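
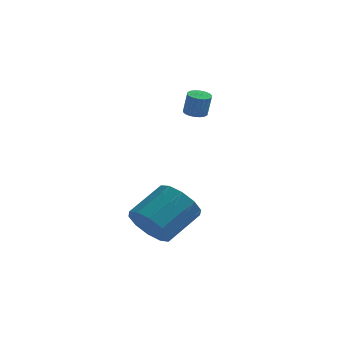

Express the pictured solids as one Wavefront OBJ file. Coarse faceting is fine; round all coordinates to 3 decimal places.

v -0.904 -3.403 -1.805
v -0.183 -4.104 -1.541
v 0.705 -2.819 -0.55
v -0.016 -2.117 -0.815
v 0.008 -3.818 -2.084
v 0.896 -2.533 -1.093
v -0.149 -3.373 -2.52
v 0.739 -2.088 -1.53
v -0.595 -2.94 -2.684
v 0.293 -1.654 -1.693
v -1.158 -2.683 -2.512
v -0.27 -1.397 -1.521
v -1.625 -2.701 -2.07
v -0.737 -1.416 -1.079
v -1.816 -2.987 -1.527
v -0.928 -1.702 -0.536
v -1.659 -3.432 -1.09
v -0.771 -2.147 -0.1
v -1.213 -3.866 -0.927
v -0.325 -2.58 0.064
v -0.65 -4.123 -1.099
v 0.238 -2.837 -0.108
v -0.352 1.41 2.639
v -0.038 1.798 2.621
v 0.166 1.679 3.624
v -0.148 1.29 3.641
v -0.232 1.894 2.672
v -0.028 1.774 3.675
v -0.45 1.894 2.717
v -0.246 1.774 3.719
v -0.649 1.798 2.745
v -0.445 1.678 3.748
v -0.789 1.625 2.753
v -0.585 1.505 3.756
v -0.842 1.409 2.738
v -0.638 1.29 3.741
v -0.798 1.194 2.704
v -0.594 1.074 3.706
v -0.666 1.021 2.656
v -0.462 0.902 3.659
v -0.472 0.926 2.605
v -0.268 0.806 3.608
v -0.254 0.926 2.561
v -0.05 0.806 3.563
v -0.055 1.022 2.532
v 0.149 0.902 3.535
v 0.085 1.195 2.524
v 0.289 1.075 3.527
v 0.138 1.41 2.539
v 0.342 1.291 3.542
v 0.094 1.626 2.574
v 0.298 1.506 3.576
f 2 1 5
f 2 5 3
f 3 5 6
f 3 6 4
f 5 1 7
f 5 7 6
f 6 7 8
f 6 8 4
f 7 1 9
f 7 9 8
f 8 9 10
f 8 10 4
f 9 1 11
f 9 11 10
f 10 11 12
f 10 12 4
f 11 1 13
f 11 13 12
f 12 13 14
f 12 14 4
f 13 1 15
f 13 15 14
f 14 15 16
f 14 16 4
f 15 1 17
f 15 17 16
f 16 17 18
f 16 18 4
f 17 1 19
f 17 19 18
f 18 19 20
f 18 20 4
f 19 1 21
f 19 21 20
f 20 21 22
f 20 22 4
f 21 1 2
f 21 2 22
f 22 2 3
f 22 3 4
f 24 23 27
f 24 27 25
f 25 27 28
f 25 28 26
f 27 23 29
f 27 29 28
f 28 29 30
f 28 30 26
f 29 23 31
f 29 31 30
f 30 31 32
f 30 32 26
f 31 23 33
f 31 33 32
f 32 33 34
f 32 34 26
f 33 23 35
f 33 35 34
f 34 35 36
f 34 36 26
f 35 23 37
f 35 37 36
f 36 37 38
f 36 38 26
f 37 23 39
f 37 39 38
f 38 39 40
f 38 40 26
f 39 23 41
f 39 41 40
f 40 41 42
f 40 42 26
f 41 23 43
f 41 43 42
f 42 43 44
f 42 44 26
f 43 23 45
f 43 45 44
f 44 45 46
f 44 46 26
f 45 23 47
f 45 47 46
f 46 47 48
f 46 48 26
f 47 23 49
f 47 49 48
f 48 49 50
f 48 50 26
f 49 23 51
f 49 51 50
f 50 51 52
f 50 52 26
f 51 23 24
f 51 24 52
f 52 24 25
f 52 25 26



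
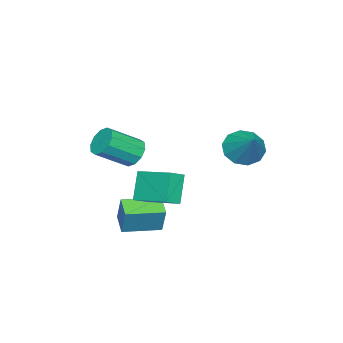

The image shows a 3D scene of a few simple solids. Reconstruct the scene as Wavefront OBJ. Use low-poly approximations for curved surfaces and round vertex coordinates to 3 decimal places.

v -4.117 2.995 0.012
v -3.33 2.927 -0.602
v -3.083 4.005 1.228
v -3.648 3.435 -0.754
v -4.145 3.775 -0.613
v -4.631 3.816 -0.234
v -4.921 3.544 0.239
v -4.904 3.062 0.625
v -4.586 2.554 0.777
v -4.089 2.214 0.636
v -3.603 2.173 0.257
v -3.313 2.445 -0.215
v -0.095 0.92 -2.779
v 0.178 1.272 -1.484
v 0.671 1.584 -3.121
v 0.944 1.936 -1.826
v 1.076 -0.376 -2.674
v 1.349 -0.024 -1.379
v 1.842 0.288 -3.016
v 2.115 0.64 -1.721
v 0.023 -0.129 0.798
v 0.263 -0.501 0.169
v 1.377 -1.444 1.152
v 1.137 -1.071 1.782
v 0.538 -0.117 0.226
v 1.652 -1.06 1.21
v 0.616 0.263 0.502
v 1.73 -0.68 1.485
v 0.468 0.493 0.891
v 1.582 -0.45 1.874
v 0.149 0.486 1.244
v 1.263 -0.457 2.228
v -0.217 0.244 1.428
v 0.897 -0.699 2.411
v -0.492 -0.14 1.37
v 0.622 -1.083 2.354
v -0.57 -0.52 1.095
v 0.544 -1.463 2.078
v -0.422 -0.75 0.706
v 0.692 -1.693 1.689
v -0.103 -0.743 0.352
v 1.011 -1.686 1.336
v 0.369 0.922 -0.001
v 1.054 0.639 0.372
v 0.796 2.732 0.587
v 1.481 2.449 0.96
v 1.159 1.151 -1.28
v 1.844 0.868 -0.907
v 1.586 2.961 -0.692
v 2.271 2.678 -0.319
f 2 1 4
f 2 4 3
f 4 1 5
f 4 5 3
f 5 1 6
f 5 6 3
f 6 1 7
f 6 7 3
f 7 1 8
f 7 8 3
f 8 1 9
f 8 9 3
f 9 1 10
f 9 10 3
f 10 1 11
f 10 11 3
f 11 1 12
f 11 12 3
f 12 1 2
f 12 2 3
f 14 16 13
f 17 14 13
f 13 16 15
f 15 17 13
f 14 20 16
f 18 14 17
f 18 20 14
f 16 20 15
f 19 17 15
f 15 20 19
f 19 18 17
f 20 18 19
f 22 21 25
f 22 25 23
f 23 25 26
f 23 26 24
f 25 21 27
f 25 27 26
f 26 27 28
f 26 28 24
f 27 21 29
f 27 29 28
f 28 29 30
f 28 30 24
f 29 21 31
f 29 31 30
f 30 31 32
f 30 32 24
f 31 21 33
f 31 33 32
f 32 33 34
f 32 34 24
f 33 21 35
f 33 35 34
f 34 35 36
f 34 36 24
f 35 21 37
f 35 37 36
f 36 37 38
f 36 38 24
f 37 21 39
f 37 39 38
f 38 39 40
f 38 40 24
f 39 21 41
f 39 41 40
f 40 41 42
f 40 42 24
f 41 21 22
f 41 22 42
f 42 22 23
f 42 23 24
f 44 46 43
f 47 44 43
f 43 46 45
f 45 47 43
f 44 50 46
f 48 44 47
f 48 50 44
f 46 50 45
f 49 47 45
f 45 50 49
f 49 48 47
f 50 48 49



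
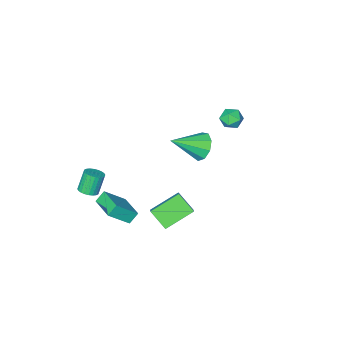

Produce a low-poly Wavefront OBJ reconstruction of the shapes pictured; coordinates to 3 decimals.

v 0.088 1.805 2.4
v 0.604 2.173 1.733
v 1.712 1.235 3.34
v 0.494 2.601 2.182
v 0.195 2.656 2.732
v -0.155 2.313 3.128
v -0.39 1.732 3.183
v -0.402 1.185 2.871
v -0.184 0.928 2.34
v 0.161 1.081 1.836
v 0.472 1.573 1.597
v 2.58 -1.765 -3.547
v 3.721 -2.127 -2.471
v 2.894 -0.109 -3.324
v 4.036 -0.471 -2.247
v 3.124 -1.789 -4.133
v 4.266 -2.151 -3.056
v 3.439 -0.133 -3.909
v 4.58 -0.495 -2.833
v -3.036 1.06 2.482
v -2.645 0.561 2.835
v -3.215 0.299 1.605
v -2.824 -0.2 1.958
v -3.471 0.002 2.216
v -3.361 0.472 2.757
v -2.499 0.388 1.683
v -2.389 0.858 2.224
v -2.313 0.146 2.341
v -2.914 -0.093 2.67
v -2.946 0.953 1.77
v -3.547 0.714 2.099
v 2.219 3.957 -0.15
v 2.459 2.978 0.686
v 2.658 4.6 0.478
v 2.899 3.62 1.313
v 3.801 3.66 -0.953
v 4.042 2.68 -0.118
v 4.241 4.302 -0.326
v 4.481 3.323 0.51
v 3.748 -3.687 -3.625
v 4.3 -3.806 -3.393
v 3.764 -3.931 -2.183
v 3.212 -3.813 -2.415
v 4.291 -3.569 -3.373
v 3.755 -3.695 -2.162
v 4.199 -3.35 -3.391
v 3.663 -3.476 -2.18
v 4.039 -3.182 -3.444
v 3.503 -3.308 -2.234
v 3.834 -3.092 -3.525
v 3.298 -3.217 -2.315
v 3.617 -3.092 -3.622
v 3.081 -3.217 -2.411
v 3.419 -3.182 -3.719
v 2.883 -3.308 -2.508
v 3.271 -3.35 -3.801
v 2.735 -3.475 -2.591
v 3.196 -3.569 -3.857
v 2.66 -3.694 -2.647
v 3.205 -3.805 -3.878
v 2.669 -3.931 -2.667
v 3.297 -4.024 -3.86
v 2.761 -4.15 -2.649
v 3.457 -4.192 -3.806
v 2.921 -4.318 -2.596
v 3.662 -4.283 -3.725
v 3.126 -4.408 -2.515
v 3.879 -4.283 -3.629
v 3.343 -4.408 -2.418
v 4.077 -4.192 -3.532
v 3.541 -4.318 -2.321
v 4.225 -4.025 -3.449
v 3.689 -4.15 -2.239
f 2 1 4
f 2 4 3
f 4 1 5
f 4 5 3
f 5 1 6
f 5 6 3
f 6 1 7
f 6 7 3
f 7 1 8
f 7 8 3
f 8 1 9
f 8 9 3
f 9 1 10
f 9 10 3
f 10 1 11
f 10 11 3
f 11 1 2
f 11 2 3
f 13 15 12
f 16 13 12
f 12 15 14
f 14 16 12
f 13 19 15
f 17 13 16
f 17 19 13
f 15 19 14
f 18 16 14
f 14 19 18
f 18 17 16
f 19 17 18
f 20 31 25
f 20 25 21
f 20 21 27
f 20 27 30
f 20 30 31
f 21 25 29
f 25 31 24
f 31 30 22
f 30 27 26
f 27 21 28
f 23 29 24
f 23 24 22
f 23 22 26
f 23 26 28
f 23 28 29
f 24 29 25
f 22 24 31
f 26 22 30
f 28 26 27
f 29 28 21
f 33 35 32
f 36 33 32
f 32 35 34
f 34 36 32
f 33 39 35
f 37 33 36
f 37 39 33
f 35 39 34
f 38 36 34
f 34 39 38
f 38 37 36
f 39 37 38
f 41 40 44
f 41 44 42
f 42 44 45
f 42 45 43
f 44 40 46
f 44 46 45
f 45 46 47
f 45 47 43
f 46 40 48
f 46 48 47
f 47 48 49
f 47 49 43
f 48 40 50
f 48 50 49
f 49 50 51
f 49 51 43
f 50 40 52
f 50 52 51
f 51 52 53
f 51 53 43
f 52 40 54
f 52 54 53
f 53 54 55
f 53 55 43
f 54 40 56
f 54 56 55
f 55 56 57
f 55 57 43
f 56 40 58
f 56 58 57
f 57 58 59
f 57 59 43
f 58 40 60
f 58 60 59
f 59 60 61
f 59 61 43
f 60 40 62
f 60 62 61
f 61 62 63
f 61 63 43
f 62 40 64
f 62 64 63
f 63 64 65
f 63 65 43
f 64 40 66
f 64 66 65
f 65 66 67
f 65 67 43
f 66 40 68
f 66 68 67
f 67 68 69
f 67 69 43
f 68 40 70
f 68 70 69
f 69 70 71
f 69 71 43
f 70 40 72
f 70 72 71
f 71 72 73
f 71 73 43
f 72 40 41
f 72 41 73
f 73 41 42
f 73 42 43



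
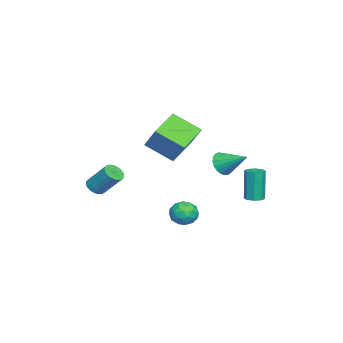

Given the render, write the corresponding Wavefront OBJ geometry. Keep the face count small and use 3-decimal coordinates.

v -0.42 -4.31 0.212
v 0.206 -4.437 0.181
v 0.507 -3.278 1.498
v -0.12 -3.15 1.528
v 0.182 -4.236 0.009
v 0.483 -3.076 1.325
v 0.054 -4.047 -0.128
v 0.355 -2.887 1.188
v -0.156 -3.904 -0.206
v 0.145 -2.744 1.11
v -0.412 -3.831 -0.212
v -0.111 -2.671 1.104
v -0.669 -3.84 -0.145
v -0.368 -2.681 1.172
v -0.883 -3.931 -0.016
v -0.583 -2.772 1.301
v -1.018 -4.088 0.152
v -0.717 -2.928 1.469
v -1.049 -4.282 0.331
v -0.748 -3.123 1.648
v -0.971 -4.482 0.489
v -0.67 -3.322 1.806
v -0.798 -4.652 0.599
v -0.497 -3.492 1.916
v -0.56 -4.762 0.642
v -0.259 -3.603 1.959
v -0.298 -4.795 0.611
v 0.003 -3.635 1.927
v -0.057 -4.743 0.51
v 0.244 -3.584 1.827
v 0.122 -4.617 0.358
v 0.422 -3.457 1.675
v -1.559 -0.272 2.109
v -1.612 -1.895 3.133
v -3.103 0.288 2.916
v -3.157 -1.336 3.939
v -0.423 0.656 3.641
v -0.477 -0.968 4.664
v -1.968 1.215 4.447
v -2.021 -0.408 5.471
v -1.406 1.163 -1.955
v -1.007 0.535 -2.411
v -1.833 0.205 -1.009
v -1.434 -0.423 -1.465
v -0.961 0.179 -1.045
v -0.698 0.771 -1.63
v -2.142 -0.031 -1.79
v -1.879 0.561 -2.375
v -1.462 -0.203 -2.309
v -0.732 -0.073 -1.849
v -2.108 0.813 -1.571
v -1.378 0.943 -1.111
v -1.169 0.933 -2.266
v -1.671 -0.193 -1.154
v -1.393 0.161 -0.907
v -1.158 -0.208 -1.175
v -0.987 1.072 -1.807
v -0.753 0.702 -2.075
v -0.726 0.493 -1.272
v -2.087 0.038 -1.345
v -1.853 -0.332 -1.613
v -1.682 0.948 -2.245
v -1.447 0.579 -2.513
v -2.114 0.247 -2.148
v -1.202 0.13 -2.474
v -1.453 -0.433 -1.918
v -1.87 -0.202 -2.109
v -1.715 0.146 -2.453
v -0.773 0.206 -2.204
v -1.024 -0.357 -1.648
v -0.746 -0.003 -1.401
v -0.591 0.345 -1.745
v -1.041 -0.227 -2.144
v -1.816 1.097 -1.772
v -2.067 0.534 -1.216
v -2.249 0.395 -1.675
v -2.094 0.743 -2.019
v -1.387 1.173 -1.502
v -1.638 0.61 -0.946
v -1.125 0.594 -0.967
v -0.97 0.942 -1.311
v -1.799 0.967 -1.276
v -0.188 2.804 2.767
v 0.262 3.016 2.14
v 0.288 4.236 3.593
v -0.031 3.156 2.066
v -0.35 3.236 2.113
v -0.642 3.24 2.273
v -0.855 3.17 2.518
v -0.953 3.036 2.807
v -0.919 2.862 3.088
v -0.758 2.678 3.314
v -0.499 2.516 3.446
v -0.186 2.404 3.46
v 0.127 2.361 3.354
v 0.385 2.395 3.147
v 0.544 2.499 2.874
v 0.576 2.656 2.582
v 0.476 2.839 2.323
v -3.837 3.747 -1.22
v -3.365 3.415 -1.162
v -3.652 3.36 0.857
v -4.123 3.693 0.8
v -3.272 3.848 -1.137
v -3.558 3.793 0.882
v -3.509 4.222 -1.16
v -3.796 4.168 0.859
v -3.939 4.318 -1.219
v -4.225 4.264 0.801
v -4.308 4.08 -1.277
v -4.595 4.025 0.742
v -4.402 3.647 -1.302
v -4.688 3.592 0.717
v -4.164 3.272 -1.279
v -4.451 3.218 0.74
v -3.735 3.176 -1.221
v -4.021 3.122 0.799
f 2 1 5
f 2 5 3
f 3 5 6
f 3 6 4
f 5 1 7
f 5 7 6
f 6 7 8
f 6 8 4
f 7 1 9
f 7 9 8
f 8 9 10
f 8 10 4
f 9 1 11
f 9 11 10
f 10 11 12
f 10 12 4
f 11 1 13
f 11 13 12
f 12 13 14
f 12 14 4
f 13 1 15
f 13 15 14
f 14 15 16
f 14 16 4
f 15 1 17
f 15 17 16
f 16 17 18
f 16 18 4
f 17 1 19
f 17 19 18
f 18 19 20
f 18 20 4
f 19 1 21
f 19 21 20
f 20 21 22
f 20 22 4
f 21 1 23
f 21 23 22
f 22 23 24
f 22 24 4
f 23 1 25
f 23 25 24
f 24 25 26
f 24 26 4
f 25 1 27
f 25 27 26
f 26 27 28
f 26 28 4
f 27 1 29
f 27 29 28
f 28 29 30
f 28 30 4
f 29 1 31
f 29 31 30
f 30 31 32
f 30 32 4
f 31 1 2
f 31 2 32
f 32 2 3
f 32 3 4
f 34 36 33
f 37 34 33
f 33 36 35
f 35 37 33
f 34 40 36
f 38 34 37
f 38 40 34
f 36 40 35
f 39 37 35
f 35 40 39
f 39 38 37
f 40 38 39
f 41 78 57
f 78 52 81
f 57 81 46
f 78 81 57
f 41 57 53
f 57 46 58
f 53 58 42
f 57 58 53
f 41 53 62
f 53 42 63
f 62 63 48
f 53 63 62
f 41 62 74
f 62 48 77
f 74 77 51
f 62 77 74
f 41 74 78
f 74 51 82
f 78 82 52
f 74 82 78
f 42 58 69
f 58 46 72
f 69 72 50
f 58 72 69
f 46 81 59
f 81 52 80
f 59 80 45
f 81 80 59
f 52 82 79
f 82 51 75
f 79 75 43
f 82 75 79
f 51 77 76
f 77 48 64
f 76 64 47
f 77 64 76
f 48 63 68
f 63 42 65
f 68 65 49
f 63 65 68
f 44 70 56
f 70 50 71
f 56 71 45
f 70 71 56
f 44 56 54
f 56 45 55
f 54 55 43
f 56 55 54
f 44 54 61
f 54 43 60
f 61 60 47
f 54 60 61
f 44 61 66
f 61 47 67
f 66 67 49
f 61 67 66
f 44 66 70
f 66 49 73
f 70 73 50
f 66 73 70
f 45 71 59
f 71 50 72
f 59 72 46
f 71 72 59
f 43 55 79
f 55 45 80
f 79 80 52
f 55 80 79
f 47 60 76
f 60 43 75
f 76 75 51
f 60 75 76
f 49 67 68
f 67 47 64
f 68 64 48
f 67 64 68
f 50 73 69
f 73 49 65
f 69 65 42
f 73 65 69
f 84 83 86
f 84 86 85
f 86 83 87
f 86 87 85
f 87 83 88
f 87 88 85
f 88 83 89
f 88 89 85
f 89 83 90
f 89 90 85
f 90 83 91
f 90 91 85
f 91 83 92
f 91 92 85
f 92 83 93
f 92 93 85
f 93 83 94
f 93 94 85
f 94 83 95
f 94 95 85
f 95 83 96
f 95 96 85
f 96 83 97
f 96 97 85
f 97 83 98
f 97 98 85
f 98 83 99
f 98 99 85
f 99 83 84
f 99 84 85
f 101 100 104
f 101 104 102
f 102 104 105
f 102 105 103
f 104 100 106
f 104 106 105
f 105 106 107
f 105 107 103
f 106 100 108
f 106 108 107
f 107 108 109
f 107 109 103
f 108 100 110
f 108 110 109
f 109 110 111
f 109 111 103
f 110 100 112
f 110 112 111
f 111 112 113
f 111 113 103
f 112 100 114
f 112 114 113
f 113 114 115
f 113 115 103
f 114 100 116
f 114 116 115
f 115 116 117
f 115 117 103
f 116 100 101
f 116 101 117
f 117 101 102
f 117 102 103



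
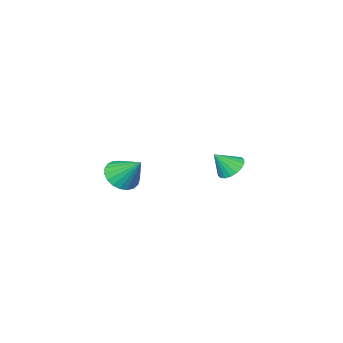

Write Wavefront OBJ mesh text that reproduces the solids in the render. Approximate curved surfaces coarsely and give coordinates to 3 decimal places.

v 2.129 1.416 -2.64
v 2.997 1.777 -2.879
v 1.971 2.644 -1.36
v 2.749 1.991 -3.115
v 2.394 2.106 -3.268
v 1.994 2.101 -3.313
v 1.616 1.978 -3.242
v 1.327 1.758 -3.066
v 1.177 1.479 -2.817
v 1.192 1.189 -2.537
v 1.368 0.938 -2.275
v 1.676 0.77 -2.076
v 2.062 0.714 -1.974
v 2.46 0.779 -1.988
v 2.801 0.955 -2.114
v 3.025 1.21 -2.331
v 3.094 1.501 -2.602
v -4.312 2.033 -4.05
v -3.766 2.641 -4.246
v -3.508 1.647 -3.01
v -3.996 2.811 -4.005
v -4.289 2.826 -3.773
v -4.586 2.684 -3.596
v -4.829 2.414 -3.509
v -4.97 2.068 -3.529
v -4.98 1.715 -3.652
v -4.858 1.426 -3.854
v -4.627 1.256 -4.095
v -4.334 1.241 -4.327
v -4.037 1.382 -4.504
v -3.794 1.653 -4.591
v -3.654 1.999 -4.571
v -3.644 2.351 -4.448
f 2 1 4
f 2 4 3
f 4 1 5
f 4 5 3
f 5 1 6
f 5 6 3
f 6 1 7
f 6 7 3
f 7 1 8
f 7 8 3
f 8 1 9
f 8 9 3
f 9 1 10
f 9 10 3
f 10 1 11
f 10 11 3
f 11 1 12
f 11 12 3
f 12 1 13
f 12 13 3
f 13 1 14
f 13 14 3
f 14 1 15
f 14 15 3
f 15 1 16
f 15 16 3
f 16 1 17
f 16 17 3
f 17 1 2
f 17 2 3
f 19 18 21
f 19 21 20
f 21 18 22
f 21 22 20
f 22 18 23
f 22 23 20
f 23 18 24
f 23 24 20
f 24 18 25
f 24 25 20
f 25 18 26
f 25 26 20
f 26 18 27
f 26 27 20
f 27 18 28
f 27 28 20
f 28 18 29
f 28 29 20
f 29 18 30
f 29 30 20
f 30 18 31
f 30 31 20
f 31 18 32
f 31 32 20
f 32 18 33
f 32 33 20
f 33 18 19
f 33 19 20



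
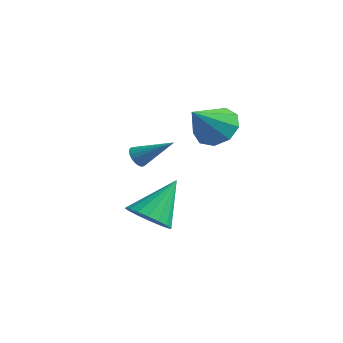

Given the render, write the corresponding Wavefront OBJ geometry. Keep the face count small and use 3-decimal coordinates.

v -1.066 1.542 -0.481
v -0.752 1.127 -0.586
v 0.226 2.278 0.461
v -0.707 1.262 -0.754
v -0.724 1.446 -0.875
v -0.799 1.646 -0.927
v -0.921 1.828 -0.903
v -1.068 1.961 -0.806
v -1.214 2.021 -0.652
v -1.335 1.998 -0.469
v -1.409 1.896 -0.288
v -1.424 1.733 -0.141
v -1.376 1.537 -0.052
v -1.275 1.342 -0.037
v -1.138 1.181 -0.1
v -0.988 1.082 -0.228
v -0.852 1.063 -0.4
v 1.343 3.44 1.309
v 1.903 4.019 1.952
v 1.477 2.02 2.471
v 1.218 4.08 2.106
v 0.592 3.843 1.888
v 0.317 3.416 1.398
v 0.523 3.002 0.867
v 1.112 2.792 0.543
v 1.809 2.886 0.577
v 2.289 3.239 0.954
v 2.325 3.686 1.497
v 0.104 1.038 -3.29
v 0.731 1.655 -3.846
v 0.156 2.482 -1.63
v 0.308 1.804 -3.963
v -0.154 1.802 -3.946
v -0.566 1.648 -3.8
v -0.844 1.374 -3.553
v -0.935 1.033 -3.253
v -0.82 0.693 -2.961
v -0.522 0.421 -2.734
v -0.099 0.272 -2.617
v 0.363 0.274 -2.633
v 0.774 0.428 -2.779
v 1.053 0.703 -3.027
v 1.144 1.044 -3.326
v 1.029 1.384 -3.619
f 2 1 4
f 2 4 3
f 4 1 5
f 4 5 3
f 5 1 6
f 5 6 3
f 6 1 7
f 6 7 3
f 7 1 8
f 7 8 3
f 8 1 9
f 8 9 3
f 9 1 10
f 9 10 3
f 10 1 11
f 10 11 3
f 11 1 12
f 11 12 3
f 12 1 13
f 12 13 3
f 13 1 14
f 13 14 3
f 14 1 15
f 14 15 3
f 15 1 16
f 15 16 3
f 16 1 17
f 16 17 3
f 17 1 2
f 17 2 3
f 19 18 21
f 19 21 20
f 21 18 22
f 21 22 20
f 22 18 23
f 22 23 20
f 23 18 24
f 23 24 20
f 24 18 25
f 24 25 20
f 25 18 26
f 25 26 20
f 26 18 27
f 26 27 20
f 27 18 28
f 27 28 20
f 28 18 19
f 28 19 20
f 30 29 32
f 30 32 31
f 32 29 33
f 32 33 31
f 33 29 34
f 33 34 31
f 34 29 35
f 34 35 31
f 35 29 36
f 35 36 31
f 36 29 37
f 36 37 31
f 37 29 38
f 37 38 31
f 38 29 39
f 38 39 31
f 39 29 40
f 39 40 31
f 40 29 41
f 40 41 31
f 41 29 42
f 41 42 31
f 42 29 43
f 42 43 31
f 43 29 44
f 43 44 31
f 44 29 30
f 44 30 31



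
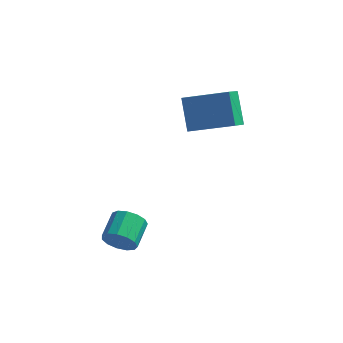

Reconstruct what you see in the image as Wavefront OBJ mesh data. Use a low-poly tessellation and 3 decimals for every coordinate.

v 0.585 0.356 2.815
v 0.039 1.356 4.063
v 0.734 1.253 2.162
v 0.188 2.253 3.41
v 2.572 0.547 3.53
v 2.026 1.547 4.778
v 2.721 1.444 2.877
v 2.175 2.444 4.125
v -0.98 -4.229 -0.816
v -0.574 -4.451 -0.188
v -0.513 -3.233 0.203
v -0.92 -3.011 -0.424
v -0.279 -4.364 -0.502
v -0.218 -3.147 -0.111
v -0.207 -4.235 -0.916
v -0.146 -3.018 -0.525
v -0.38 -4.104 -1.298
v -0.32 -2.886 -0.907
v -0.744 -4.012 -1.527
v -0.683 -2.795 -1.135
v -1.183 -3.989 -1.53
v -1.122 -2.772 -1.138
v -1.558 -4.042 -1.306
v -1.497 -2.825 -0.915
v -1.749 -4.155 -0.927
v -1.688 -2.937 -0.535
v -1.696 -4.29 -0.512
v -1.635 -3.073 -0.121
v -1.416 -4.407 -0.194
v -1.355 -3.19 0.198
v -0.998 -4.466 -0.073
v -0.937 -3.249 0.318
f 2 4 1
f 5 2 1
f 1 4 3
f 3 5 1
f 2 8 4
f 6 2 5
f 6 8 2
f 4 8 3
f 7 5 3
f 3 8 7
f 7 6 5
f 8 6 7
f 10 9 13
f 10 13 11
f 11 13 14
f 11 14 12
f 13 9 15
f 13 15 14
f 14 15 16
f 14 16 12
f 15 9 17
f 15 17 16
f 16 17 18
f 16 18 12
f 17 9 19
f 17 19 18
f 18 19 20
f 18 20 12
f 19 9 21
f 19 21 20
f 20 21 22
f 20 22 12
f 21 9 23
f 21 23 22
f 22 23 24
f 22 24 12
f 23 9 25
f 23 25 24
f 24 25 26
f 24 26 12
f 25 9 27
f 25 27 26
f 26 27 28
f 26 28 12
f 27 9 29
f 27 29 28
f 28 29 30
f 28 30 12
f 29 9 31
f 29 31 30
f 30 31 32
f 30 32 12
f 31 9 10
f 31 10 32
f 32 10 11
f 32 11 12



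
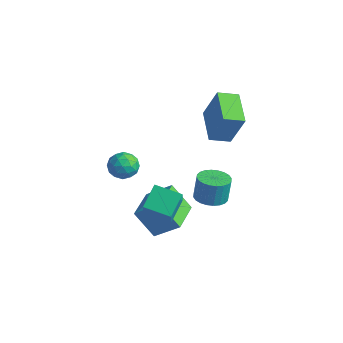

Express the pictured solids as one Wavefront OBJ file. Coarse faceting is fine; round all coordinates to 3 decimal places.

v -0.203 2.721 1.103
v 0.536 2.946 2.969
v -1.754 3.818 1.584
v -1.015 4.043 3.451
v 0.355 3.657 0.769
v 1.094 3.882 2.636
v -1.196 4.754 1.251
v -0.457 4.979 3.117
v -1.431 -1.074 -3.119
v -0.363 -0.344 -2.144
v -2.425 0.628 -3.304
v -1.357 1.358 -2.329
v -0.463 -0.658 -4.491
v 0.605 0.072 -3.516
v -1.457 1.044 -4.676
v -0.389 1.774 -3.701
v -3.201 0.432 -1.367
v -2.453 0.053 -1.302
v -3.767 -0.553 -0.618
v -3.019 -0.932 -0.553
v -3.154 -0.199 -0.163
v -2.805 0.41 -0.626
v -3.415 -0.91 -1.294
v -3.066 -0.301 -1.757
v -2.585 -0.776 -1.257
v -2.424 -0.337 -0.557
v -3.796 -0.163 -1.363
v -3.635 0.276 -0.663
v -2.778 0.329 -1.4
v -3.442 -0.829 -0.52
v -3.522 -0.399 -0.29
v -3.082 -0.621 -0.252
v -2.984 0.539 -1.003
v -2.545 0.316 -0.965
v -2.957 0.168 -0.295
v -3.675 -0.816 -0.955
v -3.236 -1.039 -0.917
v -3.138 0.121 -1.668
v -2.698 -0.101 -1.63
v -3.263 -0.668 -1.625
v -2.416 -0.381 -1.335
v -2.748 -0.96 -0.895
v -2.981 -0.947 -1.331
v -2.776 -0.589 -1.603
v -2.321 -0.123 -0.924
v -2.653 -0.702 -0.484
v -2.733 -0.271 -0.255
v -2.528 0.087 -0.527
v -2.399 -0.61 -0.898
v -3.567 0.202 -1.436
v -3.899 -0.377 -0.996
v -3.692 -0.587 -1.393
v -3.487 -0.229 -1.665
v -3.472 0.46 -1.025
v -3.804 -0.119 -0.585
v -3.444 0.089 -0.317
v -3.239 0.447 -0.589
v -3.821 0.11 -1.022
v 1.122 1.598 -1.799
v 1.815 1.116 -1.697
v 1.79 1.36 -0.379
v 1.098 1.842 -0.481
v 1.951 1.414 -1.75
v 1.926 1.658 -0.432
v 1.96 1.74 -1.809
v 1.936 1.984 -0.492
v 1.842 2.045 -1.868
v 1.818 2.288 -0.55
v 1.615 2.281 -1.916
v 1.59 2.524 -0.598
v 1.312 2.414 -1.946
v 1.288 2.657 -0.628
v 0.981 2.422 -1.953
v 0.956 2.665 -0.636
v 0.671 2.305 -1.938
v 0.646 2.548 -0.62
v 0.43 2.08 -1.901
v 0.405 2.324 -0.583
v 0.294 1.782 -1.848
v 0.269 2.026 -0.53
v 0.284 1.456 -1.788
v 0.26 1.7 -0.471
v 0.402 1.152 -1.73
v 0.378 1.395 -0.412
v 0.63 0.916 -1.682
v 0.605 1.159 -0.364
v 0.932 0.783 -1.652
v 0.908 1.026 -0.334
v 1.264 0.775 -1.644
v 1.239 1.018 -0.327
v 1.574 0.892 -1.66
v 1.549 1.135 -0.342
v 0.742 -2.429 -0.305
v 0.39 -1.369 0.488
v -0.258 -1.493 -2.001
v -0.61 -0.433 -1.208
v 1.95 -1.767 -0.652
v 1.598 -0.707 0.141
v 0.95 -0.831 -2.348
v 0.598 0.229 -1.555
f 2 4 1
f 5 2 1
f 1 4 3
f 3 5 1
f 2 8 4
f 6 2 5
f 6 8 2
f 4 8 3
f 7 5 3
f 3 8 7
f 7 6 5
f 8 6 7
f 10 12 9
f 13 10 9
f 9 12 11
f 11 13 9
f 10 16 12
f 14 10 13
f 14 16 10
f 12 16 11
f 15 13 11
f 11 16 15
f 15 14 13
f 16 14 15
f 17 54 33
f 54 28 57
f 33 57 22
f 54 57 33
f 17 33 29
f 33 22 34
f 29 34 18
f 33 34 29
f 17 29 38
f 29 18 39
f 38 39 24
f 29 39 38
f 17 38 50
f 38 24 53
f 50 53 27
f 38 53 50
f 17 50 54
f 50 27 58
f 54 58 28
f 50 58 54
f 18 34 45
f 34 22 48
f 45 48 26
f 34 48 45
f 22 57 35
f 57 28 56
f 35 56 21
f 57 56 35
f 28 58 55
f 58 27 51
f 55 51 19
f 58 51 55
f 27 53 52
f 53 24 40
f 52 40 23
f 53 40 52
f 24 39 44
f 39 18 41
f 44 41 25
f 39 41 44
f 20 46 32
f 46 26 47
f 32 47 21
f 46 47 32
f 20 32 30
f 32 21 31
f 30 31 19
f 32 31 30
f 20 30 37
f 30 19 36
f 37 36 23
f 30 36 37
f 20 37 42
f 37 23 43
f 42 43 25
f 37 43 42
f 20 42 46
f 42 25 49
f 46 49 26
f 42 49 46
f 21 47 35
f 47 26 48
f 35 48 22
f 47 48 35
f 19 31 55
f 31 21 56
f 55 56 28
f 31 56 55
f 23 36 52
f 36 19 51
f 52 51 27
f 36 51 52
f 25 43 44
f 43 23 40
f 44 40 24
f 43 40 44
f 26 49 45
f 49 25 41
f 45 41 18
f 49 41 45
f 60 59 63
f 60 63 61
f 61 63 64
f 61 64 62
f 63 59 65
f 63 65 64
f 64 65 66
f 64 66 62
f 65 59 67
f 65 67 66
f 66 67 68
f 66 68 62
f 67 59 69
f 67 69 68
f 68 69 70
f 68 70 62
f 69 59 71
f 69 71 70
f 70 71 72
f 70 72 62
f 71 59 73
f 71 73 72
f 72 73 74
f 72 74 62
f 73 59 75
f 73 75 74
f 74 75 76
f 74 76 62
f 75 59 77
f 75 77 76
f 76 77 78
f 76 78 62
f 77 59 79
f 77 79 78
f 78 79 80
f 78 80 62
f 79 59 81
f 79 81 80
f 80 81 82
f 80 82 62
f 81 59 83
f 81 83 82
f 82 83 84
f 82 84 62
f 83 59 85
f 83 85 84
f 84 85 86
f 84 86 62
f 85 59 87
f 85 87 86
f 86 87 88
f 86 88 62
f 87 59 89
f 87 89 88
f 88 89 90
f 88 90 62
f 89 59 91
f 89 91 90
f 90 91 92
f 90 92 62
f 91 59 60
f 91 60 92
f 92 60 61
f 92 61 62
f 94 96 93
f 97 94 93
f 93 96 95
f 95 97 93
f 94 100 96
f 98 94 97
f 98 100 94
f 96 100 95
f 99 97 95
f 95 100 99
f 99 98 97
f 100 98 99



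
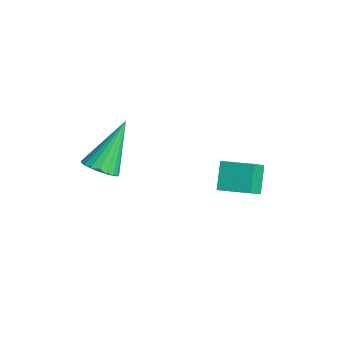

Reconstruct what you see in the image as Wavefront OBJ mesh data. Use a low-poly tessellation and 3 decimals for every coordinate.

v 0.902 2.56 3.019
v 0.271 2.932 3.799
v 0.447 3.107 2.389
v -0.184 3.479 3.169
v 1.624 3.381 3.211
v 0.993 3.753 3.991
v 1.169 3.928 2.581
v 0.538 4.3 3.361
v -1.652 -0.364 2.867
v -1.146 0.048 2.773
v -2.268 0.744 4.413
v -1.34 0.16 2.615
v -1.589 0.181 2.501
v -1.849 0.108 2.45
v -2.074 -0.047 2.471
v -2.227 -0.256 2.561
v -2.28 -0.485 2.703
v -2.225 -0.692 2.874
v -2.071 -0.843 3.043
v -1.844 -0.911 3.182
v -1.585 -0.885 3.267
v -1.336 -0.768 3.282
v -1.143 -0.582 3.225
v -1.038 -0.358 3.107
v -1.039 -0.135 2.947
f 2 4 1
f 5 2 1
f 1 4 3
f 3 5 1
f 2 8 4
f 6 2 5
f 6 8 2
f 4 8 3
f 7 5 3
f 3 8 7
f 7 6 5
f 8 6 7
f 10 9 12
f 10 12 11
f 12 9 13
f 12 13 11
f 13 9 14
f 13 14 11
f 14 9 15
f 14 15 11
f 15 9 16
f 15 16 11
f 16 9 17
f 16 17 11
f 17 9 18
f 17 18 11
f 18 9 19
f 18 19 11
f 19 9 20
f 19 20 11
f 20 9 21
f 20 21 11
f 21 9 22
f 21 22 11
f 22 9 23
f 22 23 11
f 23 9 24
f 23 24 11
f 24 9 25
f 24 25 11
f 25 9 10
f 25 10 11



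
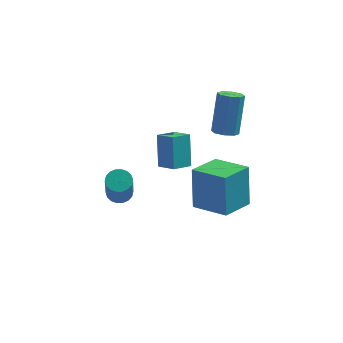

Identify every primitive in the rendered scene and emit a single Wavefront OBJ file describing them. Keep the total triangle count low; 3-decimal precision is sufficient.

v 0.408 -3.752 0.736
v 0.331 -2.941 2.054
v 1.091 -3.173 0.419
v 1.014 -2.362 1.738
v 1.066 -4.318 1.122
v 0.989 -3.507 2.441
v 1.749 -3.739 0.806
v 1.672 -2.928 2.124
v -1.43 -0.662 -4.145
v -0.832 -0.611 -4.138
v -0.772 -1.588 -2.348
v -1.37 -1.638 -2.355
v -0.912 -0.389 -4.014
v -0.852 -1.365 -2.224
v -1.095 -0.22 -3.916
v -1.034 -1.197 -2.126
v -1.344 -0.139 -3.863
v -1.283 -1.116 -2.073
v -1.61 -0.162 -3.866
v -1.549 -1.138 -2.076
v -1.84 -0.283 -3.925
v -1.78 -1.26 -2.135
v -1.99 -0.48 -4.027
v -1.929 -1.456 -2.237
v -2.028 -0.712 -4.152
v -1.968 -1.689 -2.362
v -1.948 -0.935 -4.276
v -1.888 -1.911 -2.486
v -1.766 -1.103 -4.374
v -1.705 -2.08 -2.584
v -1.517 -1.184 -4.427
v -1.456 -2.161 -2.637
v -1.251 -1.162 -4.424
v -1.19 -2.138 -2.634
v -1.02 -1.04 -4.365
v -0.96 -2.017 -2.575
v -0.871 -0.844 -4.263
v -0.81 -1.82 -2.473
v 1.831 -3.566 -2.157
v 1.759 -2.876 -0.303
v 2.799 -2.325 -2.581
v 2.726 -1.634 -0.727
v 3.214 -4.506 -1.753
v 3.141 -3.815 0.101
v 4.181 -3.264 -2.177
v 4.109 -2.574 -0.323
v 3.105 -1.077 0.593
v 3.69 -1.14 0.556
v 3.901 -0.206 2.289
v 3.315 -0.143 2.327
v 3.545 -0.756 0.367
v 3.756 0.178 2.1
v 3.142 -0.561 0.311
v 3.353 0.373 2.044
v 2.717 -0.667 0.42
v 2.928 0.267 2.153
v 2.519 -1.014 0.631
v 2.73 -0.08 2.364
v 2.664 -1.398 0.82
v 2.875 -0.464 2.553
v 3.067 -1.593 0.876
v 3.278 -0.659 2.609
v 3.492 -1.487 0.767
v 3.703 -0.553 2.5
f 2 4 1
f 5 2 1
f 1 4 3
f 3 5 1
f 2 8 4
f 6 2 5
f 6 8 2
f 4 8 3
f 7 5 3
f 3 8 7
f 7 6 5
f 8 6 7
f 10 9 13
f 10 13 11
f 11 13 14
f 11 14 12
f 13 9 15
f 13 15 14
f 14 15 16
f 14 16 12
f 15 9 17
f 15 17 16
f 16 17 18
f 16 18 12
f 17 9 19
f 17 19 18
f 18 19 20
f 18 20 12
f 19 9 21
f 19 21 20
f 20 21 22
f 20 22 12
f 21 9 23
f 21 23 22
f 22 23 24
f 22 24 12
f 23 9 25
f 23 25 24
f 24 25 26
f 24 26 12
f 25 9 27
f 25 27 26
f 26 27 28
f 26 28 12
f 27 9 29
f 27 29 28
f 28 29 30
f 28 30 12
f 29 9 31
f 29 31 30
f 30 31 32
f 30 32 12
f 31 9 33
f 31 33 32
f 32 33 34
f 32 34 12
f 33 9 35
f 33 35 34
f 34 35 36
f 34 36 12
f 35 9 37
f 35 37 36
f 36 37 38
f 36 38 12
f 37 9 10
f 37 10 38
f 38 10 11
f 38 11 12
f 40 42 39
f 43 40 39
f 39 42 41
f 41 43 39
f 40 46 42
f 44 40 43
f 44 46 40
f 42 46 41
f 45 43 41
f 41 46 45
f 45 44 43
f 46 44 45
f 48 47 51
f 48 51 49
f 49 51 52
f 49 52 50
f 51 47 53
f 51 53 52
f 52 53 54
f 52 54 50
f 53 47 55
f 53 55 54
f 54 55 56
f 54 56 50
f 55 47 57
f 55 57 56
f 56 57 58
f 56 58 50
f 57 47 59
f 57 59 58
f 58 59 60
f 58 60 50
f 59 47 61
f 59 61 60
f 60 61 62
f 60 62 50
f 61 47 63
f 61 63 62
f 62 63 64
f 62 64 50
f 63 47 48
f 63 48 64
f 64 48 49
f 64 49 50



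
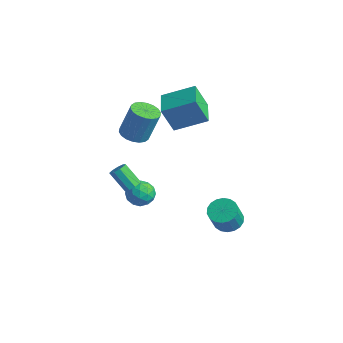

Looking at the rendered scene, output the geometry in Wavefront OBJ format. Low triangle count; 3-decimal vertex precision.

v 1.392 2.371 -4.139
v 1.937 3.082 -3.889
v 2.193 2.381 -2.451
v 1.648 1.669 -2.701
v 1.562 3.204 -3.763
v 1.818 2.503 -2.325
v 1.154 3.161 -3.711
v 1.41 2.46 -2.273
v 0.793 2.962 -3.744
v 1.048 2.261 -2.306
v 0.55 2.645 -3.855
v 0.806 1.944 -2.417
v 0.474 2.274 -4.023
v 0.73 1.573 -2.585
v 0.581 1.923 -4.213
v 0.836 1.221 -2.775
v 0.847 1.659 -4.389
v 1.103 0.958 -2.951
v 1.222 1.537 -4.515
v 1.478 0.836 -3.077
v 1.63 1.58 -4.567
v 1.886 0.879 -3.129
v 1.992 1.779 -4.534
v 2.247 1.078 -3.096
v 2.234 2.096 -4.423
v 2.49 1.395 -2.985
v 2.31 2.467 -4.255
v 2.566 1.766 -2.817
v 2.204 2.819 -4.065
v 2.459 2.117 -2.627
v -1.1 -2.707 0.066
v -0.805 -3.164 0.201
v -1.785 -3.469 1.309
v -2.08 -3.013 1.174
v -0.677 -2.862 0.398
v -1.656 -3.167 1.506
v -0.746 -2.488 0.44
v -1.726 -2.793 1.548
v -0.981 -2.216 0.307
v -1.961 -2.521 1.415
v -1.272 -2.174 0.061
v -2.251 -2.48 1.169
v -1.482 -2.382 -0.182
v -2.462 -2.687 0.925
v -1.514 -2.742 -0.309
v -2.494 -3.047 0.798
v -1.352 -3.086 -0.261
v -2.332 -3.391 0.847
v -1.072 -3.252 -0.059
v -2.052 -3.558 1.048
v -2.927 -1.105 2.743
v -2.272 -1.735 2.793
v -1.878 -1.165 4.807
v -2.533 -0.535 4.757
v -2.073 -1.408 2.661
v -1.679 -0.838 4.675
v -2.043 -1.021 2.546
v -1.648 -0.451 4.56
v -2.188 -0.65 2.47
v -1.793 -0.081 4.484
v -2.479 -0.37 2.447
v -2.085 0.2 4.461
v -2.859 -0.235 2.484
v -2.465 0.335 4.498
v -3.253 -0.273 2.571
v -2.859 0.297 4.585
v -3.582 -0.475 2.693
v -3.188 0.095 4.707
v -3.781 -0.802 2.825
v -3.387 -0.232 4.839
v -3.812 -1.189 2.94
v -3.417 -0.619 4.954
v -3.667 -1.559 3.016
v -3.272 -0.99 5.03
v -3.375 -1.84 3.039
v -2.981 -1.27 5.053
v -2.995 -1.975 3.002
v -2.601 -1.405 5.016
v -2.601 -1.937 2.915
v -2.207 -1.367 4.929
v -4.059 2.8 1.848
v -4.496 2.195 3.585
v -2.762 4.327 2.707
v -3.198 3.722 4.443
v -2.682 1.658 1.797
v -3.118 1.053 3.533
v -1.384 3.185 2.655
v -1.821 2.58 4.392
v -1.573 -1.283 -1.111
v -1.163 -1.65 -1.868
v -2.877 -1.17 -1.872
v -2.467 -1.537 -2.629
v -2.618 -2.069 -1.874
v -1.812 -2.139 -1.404
v -2.228 -0.681 -2.336
v -1.422 -0.751 -1.866
v -1.568 -1.278 -2.625
v -1.808 -2.136 -2.339
v -2.232 -0.684 -1.401
v -2.472 -1.542 -1.115
v -1.253 -1.476 -1.423
v -2.787 -1.344 -2.317
v -2.875 -1.657 -1.874
v -2.634 -1.872 -2.319
v -1.635 -1.764 -1.15
v -1.394 -1.979 -1.595
v -2.249 -2.226 -1.598
v -2.646 -0.841 -2.145
v -2.405 -1.056 -2.59
v -1.406 -0.948 -1.421
v -1.165 -1.163 -1.866
v -1.791 -0.594 -2.142
v -1.25 -1.473 -2.313
v -2.017 -1.407 -2.76
v -1.877 -0.904 -2.588
v -1.403 -0.945 -2.311
v -1.392 -1.978 -2.145
v -2.158 -1.912 -2.592
v -2.247 -2.224 -2.148
v -1.773 -2.265 -1.872
v -1.63 -1.759 -2.59
v -1.882 -0.908 -1.148
v -2.648 -0.842 -1.595
v -2.267 -0.555 -1.868
v -1.793 -0.596 -1.592
v -2.023 -1.413 -0.98
v -2.79 -1.347 -1.427
v -2.637 -1.875 -1.429
v -2.163 -1.916 -1.152
v -2.41 -1.061 -1.15
f 2 1 5
f 2 5 3
f 3 5 6
f 3 6 4
f 5 1 7
f 5 7 6
f 6 7 8
f 6 8 4
f 7 1 9
f 7 9 8
f 8 9 10
f 8 10 4
f 9 1 11
f 9 11 10
f 10 11 12
f 10 12 4
f 11 1 13
f 11 13 12
f 12 13 14
f 12 14 4
f 13 1 15
f 13 15 14
f 14 15 16
f 14 16 4
f 15 1 17
f 15 17 16
f 16 17 18
f 16 18 4
f 17 1 19
f 17 19 18
f 18 19 20
f 18 20 4
f 19 1 21
f 19 21 20
f 20 21 22
f 20 22 4
f 21 1 23
f 21 23 22
f 22 23 24
f 22 24 4
f 23 1 25
f 23 25 24
f 24 25 26
f 24 26 4
f 25 1 27
f 25 27 26
f 26 27 28
f 26 28 4
f 27 1 29
f 27 29 28
f 28 29 30
f 28 30 4
f 29 1 2
f 29 2 30
f 30 2 3
f 30 3 4
f 32 31 35
f 32 35 33
f 33 35 36
f 33 36 34
f 35 31 37
f 35 37 36
f 36 37 38
f 36 38 34
f 37 31 39
f 37 39 38
f 38 39 40
f 38 40 34
f 39 31 41
f 39 41 40
f 40 41 42
f 40 42 34
f 41 31 43
f 41 43 42
f 42 43 44
f 42 44 34
f 43 31 45
f 43 45 44
f 44 45 46
f 44 46 34
f 45 31 47
f 45 47 46
f 46 47 48
f 46 48 34
f 47 31 49
f 47 49 48
f 48 49 50
f 48 50 34
f 49 31 32
f 49 32 50
f 50 32 33
f 50 33 34
f 52 51 55
f 52 55 53
f 53 55 56
f 53 56 54
f 55 51 57
f 55 57 56
f 56 57 58
f 56 58 54
f 57 51 59
f 57 59 58
f 58 59 60
f 58 60 54
f 59 51 61
f 59 61 60
f 60 61 62
f 60 62 54
f 61 51 63
f 61 63 62
f 62 63 64
f 62 64 54
f 63 51 65
f 63 65 64
f 64 65 66
f 64 66 54
f 65 51 67
f 65 67 66
f 66 67 68
f 66 68 54
f 67 51 69
f 67 69 68
f 68 69 70
f 68 70 54
f 69 51 71
f 69 71 70
f 70 71 72
f 70 72 54
f 71 51 73
f 71 73 72
f 72 73 74
f 72 74 54
f 73 51 75
f 73 75 74
f 74 75 76
f 74 76 54
f 75 51 77
f 75 77 76
f 76 77 78
f 76 78 54
f 77 51 79
f 77 79 78
f 78 79 80
f 78 80 54
f 79 51 52
f 79 52 80
f 80 52 53
f 80 53 54
f 82 84 81
f 85 82 81
f 81 84 83
f 83 85 81
f 82 88 84
f 86 82 85
f 86 88 82
f 84 88 83
f 87 85 83
f 83 88 87
f 87 86 85
f 88 86 87
f 89 126 105
f 126 100 129
f 105 129 94
f 126 129 105
f 89 105 101
f 105 94 106
f 101 106 90
f 105 106 101
f 89 101 110
f 101 90 111
f 110 111 96
f 101 111 110
f 89 110 122
f 110 96 125
f 122 125 99
f 110 125 122
f 89 122 126
f 122 99 130
f 126 130 100
f 122 130 126
f 90 106 117
f 106 94 120
f 117 120 98
f 106 120 117
f 94 129 107
f 129 100 128
f 107 128 93
f 129 128 107
f 100 130 127
f 130 99 123
f 127 123 91
f 130 123 127
f 99 125 124
f 125 96 112
f 124 112 95
f 125 112 124
f 96 111 116
f 111 90 113
f 116 113 97
f 111 113 116
f 92 118 104
f 118 98 119
f 104 119 93
f 118 119 104
f 92 104 102
f 104 93 103
f 102 103 91
f 104 103 102
f 92 102 109
f 102 91 108
f 109 108 95
f 102 108 109
f 92 109 114
f 109 95 115
f 114 115 97
f 109 115 114
f 92 114 118
f 114 97 121
f 118 121 98
f 114 121 118
f 93 119 107
f 119 98 120
f 107 120 94
f 119 120 107
f 91 103 127
f 103 93 128
f 127 128 100
f 103 128 127
f 95 108 124
f 108 91 123
f 124 123 99
f 108 123 124
f 97 115 116
f 115 95 112
f 116 112 96
f 115 112 116
f 98 121 117
f 121 97 113
f 117 113 90
f 121 113 117



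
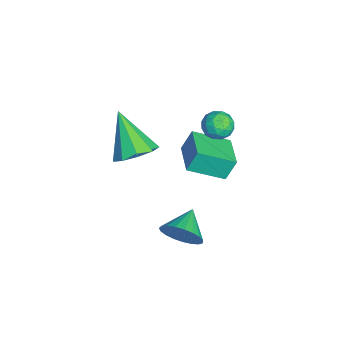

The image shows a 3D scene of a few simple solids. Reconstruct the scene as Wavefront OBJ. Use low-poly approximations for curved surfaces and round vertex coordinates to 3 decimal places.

v 0.734 -0.492 -3.838
v 1.228 -0.028 -3.144
v -0.454 0.032 -3.342
v 1.225 0.245 -3.441
v 1.136 0.39 -3.807
v 0.978 0.383 -4.178
v 0.778 0.225 -4.49
v 0.57 -0.058 -4.69
v 0.391 -0.415 -4.742
v 0.271 -0.786 -4.638
v 0.231 -1.106 -4.395
v 0.278 -1.32 -4.057
v 0.404 -1.39 -3.68
v 0.587 -1.306 -3.331
v 0.796 -1.08 -3.069
v 0.993 -0.753 -2.941
v 1.147 -0.381 -2.967
v -3.691 -0.332 -2.442
v -3.86 0.138 -1.429
v -3.75 1.324 -3.219
v -3.919 1.794 -2.206
v -2.001 -0.174 -2.234
v -2.17 0.296 -1.221
v -2.06 1.482 -3.011
v -2.229 1.952 -1.998
v -0.563 -2.279 0.536
v 0.221 -2.195 1.167
v -1.817 -2.961 2.184
v -0.13 -1.601 1.146
v -0.684 -1.324 0.839
v -1.181 -1.494 0.391
v -1.389 -2.032 0.01
v -1.211 -2.685 -0.124
v -0.729 -3.149 0.05
v -0.17 -3.206 0.452
v 0.205 -2.829 0.893
v -2.854 1.352 0.952
v -2.176 1.622 0.795
v -2.804 0.658 -0.035
v -2.126 0.928 -0.192
v -2.224 0.482 0.4
v -2.254 0.912 1.009
v -2.726 1.368 -0.249
v -2.756 1.798 0.36
v -2.097 1.632 0.053
v -1.786 1.085 0.454
v -3.194 1.195 0.306
v -2.883 0.648 0.707
v -2.519 1.548 0.96
v -2.461 0.732 -0.2
v -2.518 0.47 0.147
v -2.12 0.629 0.056
v -2.565 1.131 1.086
v -2.166 1.289 0.994
v -2.195 0.619 0.762
v -2.814 0.991 -0.234
v -2.415 1.149 -0.326
v -2.86 1.651 0.704
v -2.462 1.81 0.613
v -2.785 1.661 -0.002
v -2.074 1.713 0.432
v -2.045 1.305 -0.148
v -2.398 1.564 -0.182
v -2.415 1.816 0.176
v -1.891 1.391 0.668
v -1.862 0.983 0.088
v -1.92 0.721 0.435
v -1.937 0.973 0.794
v -1.845 1.397 0.231
v -3.118 1.297 0.672
v -3.089 0.889 0.092
v -3.043 1.307 -0.034
v -3.06 1.559 0.325
v -2.935 0.975 0.908
v -2.906 0.567 0.328
v -2.565 0.464 0.584
v -2.582 0.716 0.942
v -3.135 0.883 0.529
f 2 1 4
f 2 4 3
f 4 1 5
f 4 5 3
f 5 1 6
f 5 6 3
f 6 1 7
f 6 7 3
f 7 1 8
f 7 8 3
f 8 1 9
f 8 9 3
f 9 1 10
f 9 10 3
f 10 1 11
f 10 11 3
f 11 1 12
f 11 12 3
f 12 1 13
f 12 13 3
f 13 1 14
f 13 14 3
f 14 1 15
f 14 15 3
f 15 1 16
f 15 16 3
f 16 1 17
f 16 17 3
f 17 1 2
f 17 2 3
f 19 21 18
f 22 19 18
f 18 21 20
f 20 22 18
f 19 25 21
f 23 19 22
f 23 25 19
f 21 25 20
f 24 22 20
f 20 25 24
f 24 23 22
f 25 23 24
f 27 26 29
f 27 29 28
f 29 26 30
f 29 30 28
f 30 26 31
f 30 31 28
f 31 26 32
f 31 32 28
f 32 26 33
f 32 33 28
f 33 26 34
f 33 34 28
f 34 26 35
f 34 35 28
f 35 26 36
f 35 36 28
f 36 26 27
f 36 27 28
f 37 74 53
f 74 48 77
f 53 77 42
f 74 77 53
f 37 53 49
f 53 42 54
f 49 54 38
f 53 54 49
f 37 49 58
f 49 38 59
f 58 59 44
f 49 59 58
f 37 58 70
f 58 44 73
f 70 73 47
f 58 73 70
f 37 70 74
f 70 47 78
f 74 78 48
f 70 78 74
f 38 54 65
f 54 42 68
f 65 68 46
f 54 68 65
f 42 77 55
f 77 48 76
f 55 76 41
f 77 76 55
f 48 78 75
f 78 47 71
f 75 71 39
f 78 71 75
f 47 73 72
f 73 44 60
f 72 60 43
f 73 60 72
f 44 59 64
f 59 38 61
f 64 61 45
f 59 61 64
f 40 66 52
f 66 46 67
f 52 67 41
f 66 67 52
f 40 52 50
f 52 41 51
f 50 51 39
f 52 51 50
f 40 50 57
f 50 39 56
f 57 56 43
f 50 56 57
f 40 57 62
f 57 43 63
f 62 63 45
f 57 63 62
f 40 62 66
f 62 45 69
f 66 69 46
f 62 69 66
f 41 67 55
f 67 46 68
f 55 68 42
f 67 68 55
f 39 51 75
f 51 41 76
f 75 76 48
f 51 76 75
f 43 56 72
f 56 39 71
f 72 71 47
f 56 71 72
f 45 63 64
f 63 43 60
f 64 60 44
f 63 60 64
f 46 69 65
f 69 45 61
f 65 61 38
f 69 61 65



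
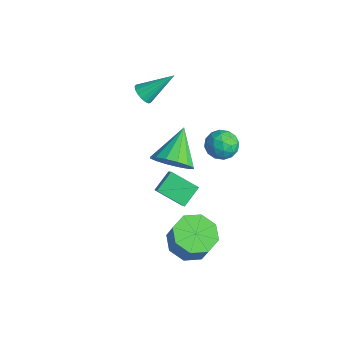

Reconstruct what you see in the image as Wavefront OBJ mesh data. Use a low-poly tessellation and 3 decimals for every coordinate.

v 2.463 1.447 0.314
v 3.774 0.852 1.911
v 2.177 2.204 0.831
v 3.488 1.609 2.428
v 3.352 2.111 -0.168
v 4.663 1.516 1.429
v 3.066 2.868 0.349
v 4.377 2.273 1.946
v 1.376 2.795 0.289
v 2.116 3.077 0.716
v 0.444 3.845 1.211
v 2.073 3.361 0.35
v 1.844 3.494 -0.033
v 1.489 3.439 -0.33
v 1.104 3.212 -0.461
v 0.792 2.873 -0.391
v 0.636 2.513 -0.139
v 0.679 2.229 0.228
v 0.909 2.097 0.611
v 1.264 2.152 0.908
v 1.649 2.379 1.039
v 1.961 2.718 0.968
v 3.715 2.256 -2.321
v 4.548 2.327 -2.705
v 4.998 2.355 -1.724
v 4.165 2.284 -1.339
v 4.251 2.955 -2.586
v 4.702 2.982 -1.605
v 3.64 3.173 -2.312
v 4.091 3.201 -1.331
v 3.073 2.854 -2.043
v 3.524 2.882 -1.062
v 2.882 2.185 -1.936
v 3.332 2.213 -0.955
v 3.178 1.558 -2.055
v 3.629 1.585 -1.074
v 3.789 1.339 -2.329
v 4.24 1.367 -1.348
v 4.356 1.658 -2.598
v 4.807 1.686 -1.617
v -0.929 2.788 2.681
v -0.553 2.516 2.868
v -0.551 3.972 3.639
v -0.454 2.633 2.684
v -0.464 2.785 2.5
v -0.58 2.938 2.357
v -0.776 3.056 2.288
v -1.008 3.113 2.31
v -1.221 3.095 2.416
v -1.368 3.007 2.583
v -1.414 2.868 2.773
v -1.35 2.711 2.941
v -1.188 2.572 3.05
v -0.968 2.482 3.075
v -0.739 2.462 3.009
v 3.313 4.603 2.523
v 3.652 4.094 2.196
v 2.488 3.886 2.784
v 2.827 3.377 2.457
v 3.08 3.638 3.048
v 3.589 4.081 2.887
v 2.551 3.899 2.093
v 3.06 4.342 1.932
v 3.181 3.659 1.93
v 3.508 3.497 2.521
v 2.632 4.483 2.459
v 2.959 4.321 3.05
v 3.555 4.411 2.337
v 2.585 3.569 2.643
v 2.734 3.722 2.991
v 2.933 3.423 2.798
v 3.518 4.404 2.743
v 3.717 4.104 2.551
v 3.381 3.836 3.052
v 2.423 3.876 2.429
v 2.622 3.576 2.237
v 3.207 4.557 2.182
v 3.406 4.258 1.989
v 2.759 4.144 1.928
v 3.477 3.856 1.988
v 2.993 3.435 2.141
v 2.83 3.742 1.927
v 3.13 4.002 1.833
v 3.669 3.761 2.335
v 3.185 3.34 2.488
v 3.333 3.493 2.836
v 3.633 3.754 2.741
v 3.393 3.506 2.179
v 2.955 4.64 2.492
v 2.471 4.219 2.645
v 2.507 4.226 2.239
v 2.807 4.487 2.144
v 3.147 4.545 2.839
v 2.663 4.124 2.992
v 3.01 3.978 3.147
v 3.31 4.238 3.053
v 2.747 4.474 2.801
f 2 4 1
f 5 2 1
f 1 4 3
f 3 5 1
f 2 8 4
f 6 2 5
f 6 8 2
f 4 8 3
f 7 5 3
f 3 8 7
f 7 6 5
f 8 6 7
f 10 9 12
f 10 12 11
f 12 9 13
f 12 13 11
f 13 9 14
f 13 14 11
f 14 9 15
f 14 15 11
f 15 9 16
f 15 16 11
f 16 9 17
f 16 17 11
f 17 9 18
f 17 18 11
f 18 9 19
f 18 19 11
f 19 9 20
f 19 20 11
f 20 9 21
f 20 21 11
f 21 9 22
f 21 22 11
f 22 9 10
f 22 10 11
f 24 23 27
f 24 27 25
f 25 27 28
f 25 28 26
f 27 23 29
f 27 29 28
f 28 29 30
f 28 30 26
f 29 23 31
f 29 31 30
f 30 31 32
f 30 32 26
f 31 23 33
f 31 33 32
f 32 33 34
f 32 34 26
f 33 23 35
f 33 35 34
f 34 35 36
f 34 36 26
f 35 23 37
f 35 37 36
f 36 37 38
f 36 38 26
f 37 23 39
f 37 39 38
f 38 39 40
f 38 40 26
f 39 23 24
f 39 24 40
f 40 24 25
f 40 25 26
f 42 41 44
f 42 44 43
f 44 41 45
f 44 45 43
f 45 41 46
f 45 46 43
f 46 41 47
f 46 47 43
f 47 41 48
f 47 48 43
f 48 41 49
f 48 49 43
f 49 41 50
f 49 50 43
f 50 41 51
f 50 51 43
f 51 41 52
f 51 52 43
f 52 41 53
f 52 53 43
f 53 41 54
f 53 54 43
f 54 41 55
f 54 55 43
f 55 41 42
f 55 42 43
f 56 93 72
f 93 67 96
f 72 96 61
f 93 96 72
f 56 72 68
f 72 61 73
f 68 73 57
f 72 73 68
f 56 68 77
f 68 57 78
f 77 78 63
f 68 78 77
f 56 77 89
f 77 63 92
f 89 92 66
f 77 92 89
f 56 89 93
f 89 66 97
f 93 97 67
f 89 97 93
f 57 73 84
f 73 61 87
f 84 87 65
f 73 87 84
f 61 96 74
f 96 67 95
f 74 95 60
f 96 95 74
f 67 97 94
f 97 66 90
f 94 90 58
f 97 90 94
f 66 92 91
f 92 63 79
f 91 79 62
f 92 79 91
f 63 78 83
f 78 57 80
f 83 80 64
f 78 80 83
f 59 85 71
f 85 65 86
f 71 86 60
f 85 86 71
f 59 71 69
f 71 60 70
f 69 70 58
f 71 70 69
f 59 69 76
f 69 58 75
f 76 75 62
f 69 75 76
f 59 76 81
f 76 62 82
f 81 82 64
f 76 82 81
f 59 81 85
f 81 64 88
f 85 88 65
f 81 88 85
f 60 86 74
f 86 65 87
f 74 87 61
f 86 87 74
f 58 70 94
f 70 60 95
f 94 95 67
f 70 95 94
f 62 75 91
f 75 58 90
f 91 90 66
f 75 90 91
f 64 82 83
f 82 62 79
f 83 79 63
f 82 79 83
f 65 88 84
f 88 64 80
f 84 80 57
f 88 80 84



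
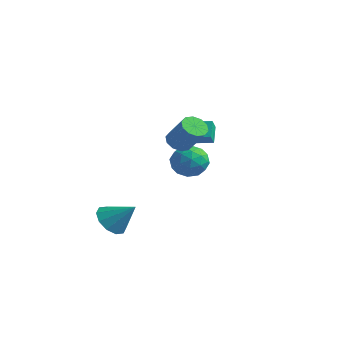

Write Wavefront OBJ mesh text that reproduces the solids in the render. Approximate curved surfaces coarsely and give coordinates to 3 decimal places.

v 0.768 -1.972 2.344
v 1.28 -2.326 1.892
v 2.484 -2.363 3.283
v 1.972 -2.008 3.736
v 1.346 -1.857 1.848
v 2.549 -1.894 3.239
v 1.19 -1.431 1.994
v 2.394 -1.468 3.385
v 0.874 -1.212 2.273
v 2.077 -1.249 3.665
v 0.517 -1.283 2.58
v 1.72 -1.32 3.971
v 0.256 -1.617 2.797
v 1.46 -1.654 4.188
v 0.191 -2.086 2.841
v 1.394 -2.123 4.232
v 0.346 -2.512 2.695
v 1.55 -2.549 4.086
v 0.663 -2.731 2.415
v 1.866 -2.768 3.807
v 1.02 -2.66 2.109
v 2.223 -2.697 3.5
v -1.415 0.65 1.306
v -2.021 1.368 2.115
v -1.671 1.143 0.676
v -2.277 1.861 1.485
v -0.303 1.419 1.455
v -0.909 2.137 2.264
v -0.559 1.912 0.825
v -1.165 2.63 1.634
v -2.311 -3.914 -3.737
v -1.713 -4.788 -3.949
v -1.049 -3.346 -2.523
v -1.527 -4.304 -4.369
v -1.64 -3.67 -4.548
v -2.009 -3.13 -4.416
v -2.494 -2.889 -4.025
v -2.908 -3.04 -3.524
v -3.095 -3.524 -3.104
v -2.981 -4.157 -2.926
v -2.612 -4.697 -3.057
v -2.127 -4.938 -3.448
v -2.998 2.292 -2.085
v -2.275 3.009 -1.536
v -2.745 1.011 -0.744
v -2.022 1.728 -0.195
v -3.151 1.974 -0.247
v -3.307 2.765 -1.076
v -1.713 1.255 -1.204
v -1.869 2.046 -2.033
v -1.48 2.368 -0.992
v -2.369 2.812 -0.401
v -2.651 1.208 -1.879
v -3.54 1.652 -1.288
v -2.658 2.763 -1.928
v -2.362 1.257 -0.352
v -3.025 1.402 -0.382
v -2.6 1.823 -0.06
v -3.265 2.62 -1.658
v -2.84 3.041 -1.335
v -3.356 2.433 -0.577
v -2.18 0.979 -0.945
v -1.755 1.4 -0.622
v -2.42 2.197 -2.22
v -1.995 2.618 -1.898
v -1.664 1.587 -1.703
v -1.766 2.807 -1.286
v -1.618 2.055 -0.498
v -1.436 1.776 -1.091
v -1.528 2.242 -1.578
v -2.289 3.069 -0.938
v -2.141 2.316 -0.15
v -2.804 2.46 -0.18
v -2.896 2.925 -0.668
v -1.822 2.692 -0.618
v -2.879 1.704 -2.13
v -2.731 0.951 -1.342
v -2.124 1.095 -1.612
v -2.216 1.56 -2.1
v -3.402 1.965 -1.782
v -3.254 1.213 -0.994
v -3.492 1.778 -0.702
v -3.584 2.244 -1.189
v -3.198 1.328 -1.662
f 2 1 5
f 2 5 3
f 3 5 6
f 3 6 4
f 5 1 7
f 5 7 6
f 6 7 8
f 6 8 4
f 7 1 9
f 7 9 8
f 8 9 10
f 8 10 4
f 9 1 11
f 9 11 10
f 10 11 12
f 10 12 4
f 11 1 13
f 11 13 12
f 12 13 14
f 12 14 4
f 13 1 15
f 13 15 14
f 14 15 16
f 14 16 4
f 15 1 17
f 15 17 16
f 16 17 18
f 16 18 4
f 17 1 19
f 17 19 18
f 18 19 20
f 18 20 4
f 19 1 21
f 19 21 20
f 20 21 22
f 20 22 4
f 21 1 2
f 21 2 22
f 22 2 3
f 22 3 4
f 24 26 23
f 27 24 23
f 23 26 25
f 25 27 23
f 24 30 26
f 28 24 27
f 28 30 24
f 26 30 25
f 29 27 25
f 25 30 29
f 29 28 27
f 30 28 29
f 32 31 34
f 32 34 33
f 34 31 35
f 34 35 33
f 35 31 36
f 35 36 33
f 36 31 37
f 36 37 33
f 37 31 38
f 37 38 33
f 38 31 39
f 38 39 33
f 39 31 40
f 39 40 33
f 40 31 41
f 40 41 33
f 41 31 42
f 41 42 33
f 42 31 32
f 42 32 33
f 43 80 59
f 80 54 83
f 59 83 48
f 80 83 59
f 43 59 55
f 59 48 60
f 55 60 44
f 59 60 55
f 43 55 64
f 55 44 65
f 64 65 50
f 55 65 64
f 43 64 76
f 64 50 79
f 76 79 53
f 64 79 76
f 43 76 80
f 76 53 84
f 80 84 54
f 76 84 80
f 44 60 71
f 60 48 74
f 71 74 52
f 60 74 71
f 48 83 61
f 83 54 82
f 61 82 47
f 83 82 61
f 54 84 81
f 84 53 77
f 81 77 45
f 84 77 81
f 53 79 78
f 79 50 66
f 78 66 49
f 79 66 78
f 50 65 70
f 65 44 67
f 70 67 51
f 65 67 70
f 46 72 58
f 72 52 73
f 58 73 47
f 72 73 58
f 46 58 56
f 58 47 57
f 56 57 45
f 58 57 56
f 46 56 63
f 56 45 62
f 63 62 49
f 56 62 63
f 46 63 68
f 63 49 69
f 68 69 51
f 63 69 68
f 46 68 72
f 68 51 75
f 72 75 52
f 68 75 72
f 47 73 61
f 73 52 74
f 61 74 48
f 73 74 61
f 45 57 81
f 57 47 82
f 81 82 54
f 57 82 81
f 49 62 78
f 62 45 77
f 78 77 53
f 62 77 78
f 51 69 70
f 69 49 66
f 70 66 50
f 69 66 70
f 52 75 71
f 75 51 67
f 71 67 44
f 75 67 71



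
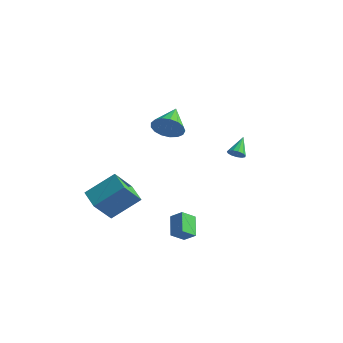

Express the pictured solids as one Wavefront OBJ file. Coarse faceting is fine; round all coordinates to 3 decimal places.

v 0.939 -3.901 -2.625
v 0.183 -2.924 -1.926
v 1.31 -3.155 -3.266
v 0.553 -2.178 -2.566
v 1.647 -3.762 -2.054
v 0.89 -2.785 -1.354
v 2.017 -3.016 -2.694
v 1.261 -2.039 -1.995
v 0.264 3.26 0.069
v 0.816 3.402 0.072
v -0.024 4.36 0.851
v 0.686 3.548 -0.182
v 0.422 3.604 -0.357
v 0.108 3.549 -0.396
v -0.157 3.403 -0.288
v -0.288 3.212 -0.066
v -0.244 3.035 0.199
v -0.039 2.93 0.423
v 0.263 2.93 0.534
v 0.564 3.034 0.498
v 0.77 3.21 0.326
v -4.684 -4.484 -1.093
v -3.618 -3.077 0.153
v -4.416 -3.293 -2.665
v -3.351 -1.887 -1.419
v -3.489 -5.133 -1.381
v -2.424 -3.727 -0.135
v -3.222 -3.943 -2.953
v -2.156 -2.536 -1.707
v -2.374 0.214 2.794
v -2.026 0.662 1.946
v -3.006 1.826 3.386
v -2.48 0.527 1.829
v -2.91 0.32 1.933
v -3.217 0.089 2.234
v -3.331 -0.113 2.663
v -3.226 -0.241 3.122
v -2.925 -0.264 3.507
v -2.499 -0.178 3.727
v -2.043 -0.002 3.734
v -1.664 0.224 3.526
v -1.447 0.447 3.15
v -1.442 0.617 2.692
v -1.651 0.694 2.258
f 2 4 1
f 5 2 1
f 1 4 3
f 3 5 1
f 2 8 4
f 6 2 5
f 6 8 2
f 4 8 3
f 7 5 3
f 3 8 7
f 7 6 5
f 8 6 7
f 10 9 12
f 10 12 11
f 12 9 13
f 12 13 11
f 13 9 14
f 13 14 11
f 14 9 15
f 14 15 11
f 15 9 16
f 15 16 11
f 16 9 17
f 16 17 11
f 17 9 18
f 17 18 11
f 18 9 19
f 18 19 11
f 19 9 20
f 19 20 11
f 20 9 21
f 20 21 11
f 21 9 10
f 21 10 11
f 23 25 22
f 26 23 22
f 22 25 24
f 24 26 22
f 23 29 25
f 27 23 26
f 27 29 23
f 25 29 24
f 28 26 24
f 24 29 28
f 28 27 26
f 29 27 28
f 31 30 33
f 31 33 32
f 33 30 34
f 33 34 32
f 34 30 35
f 34 35 32
f 35 30 36
f 35 36 32
f 36 30 37
f 36 37 32
f 37 30 38
f 37 38 32
f 38 30 39
f 38 39 32
f 39 30 40
f 39 40 32
f 40 30 41
f 40 41 32
f 41 30 42
f 41 42 32
f 42 30 43
f 42 43 32
f 43 30 44
f 43 44 32
f 44 30 31
f 44 31 32



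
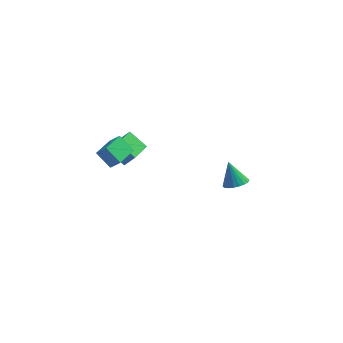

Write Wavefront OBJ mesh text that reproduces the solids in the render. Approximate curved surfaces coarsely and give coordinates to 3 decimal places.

v 2.48 2.912 -4.521
v 3.25 3.026 -4.298
v 1.98 3.508 -3.099
v 3.176 3.319 -4.446
v 2.982 3.542 -4.608
v 2.701 3.656 -4.754
v 2.381 3.641 -4.86
v 2.079 3.5 -4.908
v 1.846 3.258 -4.888
v 1.723 2.956 -4.805
v 1.73 2.646 -4.673
v 1.867 2.382 -4.514
v 2.11 2.21 -4.357
v 2.417 2.16 -4.228
v 2.735 2.239 -4.149
v 3.009 2.435 -4.135
v 3.191 2.714 -4.187
v -4.73 -3.731 3.819
v -4.166 -3.927 4.465
v -4.156 -2.404 3.718
v -3.591 -2.599 4.365
v -3.929 -4.141 2.995
v -3.364 -4.336 3.642
v -3.354 -2.813 2.895
v -2.79 -3.009 3.541
v -3.358 -2.691 1.903
v -4.338 -2.207 2.695
v -2.851 -1.386 1.732
v -3.832 -0.902 2.524
v -2.748 -2.818 2.736
v -3.729 -2.334 3.528
v -2.242 -1.513 2.565
v -3.222 -1.029 3.357
f 2 1 4
f 2 4 3
f 4 1 5
f 4 5 3
f 5 1 6
f 5 6 3
f 6 1 7
f 6 7 3
f 7 1 8
f 7 8 3
f 8 1 9
f 8 9 3
f 9 1 10
f 9 10 3
f 10 1 11
f 10 11 3
f 11 1 12
f 11 12 3
f 12 1 13
f 12 13 3
f 13 1 14
f 13 14 3
f 14 1 15
f 14 15 3
f 15 1 16
f 15 16 3
f 16 1 17
f 16 17 3
f 17 1 2
f 17 2 3
f 19 21 18
f 22 19 18
f 18 21 20
f 20 22 18
f 19 25 21
f 23 19 22
f 23 25 19
f 21 25 20
f 24 22 20
f 20 25 24
f 24 23 22
f 25 23 24
f 27 29 26
f 30 27 26
f 26 29 28
f 28 30 26
f 27 33 29
f 31 27 30
f 31 33 27
f 29 33 28
f 32 30 28
f 28 33 32
f 32 31 30
f 33 31 32



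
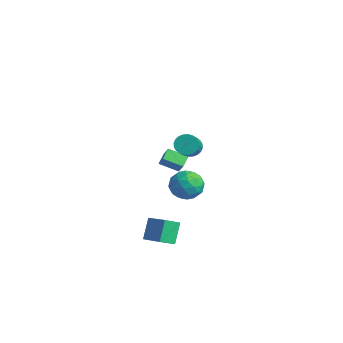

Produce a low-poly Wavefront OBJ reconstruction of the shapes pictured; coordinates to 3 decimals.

v -1.84 2.547 -3.539
v -0.797 2.376 -3.125
v -1.823 0.864 -4.275
v -0.78 0.693 -3.861
v -1.667 0.758 -3.155
v -1.677 1.799 -2.7
v -0.943 1.441 -4.7
v -0.953 2.482 -4.245
v -0.242 1.693 -3.842
v -0.689 1.271 -2.888
v -1.931 1.969 -4.512
v -2.378 1.547 -3.558
v -1.32 2.609 -3.267
v -1.3 0.631 -4.133
v -1.821 0.669 -3.718
v -1.208 0.569 -3.475
v -1.838 2.27 -3.017
v -1.224 2.17 -2.774
v -1.736 1.218 -2.792
v -1.396 1.07 -4.626
v -0.782 0.97 -4.383
v -1.412 2.671 -3.925
v -0.799 2.571 -3.682
v -0.884 2.022 -4.608
v -0.38 2.108 -3.446
v -0.371 1.118 -3.879
v -0.466 1.558 -4.371
v -0.473 2.169 -4.104
v -0.643 1.859 -2.885
v -0.634 0.87 -3.318
v -1.155 0.908 -2.903
v -1.161 1.52 -2.635
v -0.317 1.458 -3.306
v -1.986 2.37 -4.082
v -1.977 1.381 -4.515
v -1.459 1.72 -4.765
v -1.465 2.332 -4.497
v -2.249 2.122 -3.521
v -2.24 1.132 -3.954
v -2.147 1.071 -3.296
v -2.154 1.682 -3.029
v -2.303 1.782 -4.094
v -2.938 1.15 -1.629
v -2.36 1.05 -0.856
v -2.074 1.99 -2.167
v -1.496 1.89 -1.394
v -2.524 0.47 -2.026
v -1.946 0.37 -1.253
v -1.66 1.31 -2.564
v -1.082 1.21 -1.791
v 2.703 -3.295 -4.352
v 2.601 -4.256 -3.786
v 2.165 -2.548 -3.18
v 2.064 -3.51 -2.614
v 4.076 -3.13 -3.826
v 3.975 -4.092 -3.26
v 3.539 -2.384 -2.654
v 3.437 -3.345 -2.088
v 3.372 -1.585 3.243
v 3.639 -1.908 2.682
v 4.556 -2.838 3.657
v 4.288 -2.515 4.217
v 3.815 -1.701 2.714
v 4.732 -2.632 3.689
v 3.924 -1.477 2.826
v 4.841 -2.408 3.801
v 3.948 -1.269 3.001
v 4.865 -2.2 3.976
v 3.885 -1.109 3.214
v 4.802 -2.04 4.188
v 3.743 -1.022 3.43
v 4.66 -1.953 4.405
v 3.545 -1.02 3.618
v 4.462 -1.951 4.593
v 3.321 -1.104 3.749
v 4.237 -2.035 4.724
v 3.104 -1.262 3.803
v 4.021 -2.192 4.778
v 2.928 -1.468 3.771
v 3.845 -2.399 4.746
v 2.819 -1.692 3.659
v 3.736 -2.623 4.634
v 2.795 -1.9 3.484
v 3.712 -2.831 4.459
v 2.858 -2.06 3.272
v 3.775 -2.991 4.246
v 3 -2.147 3.055
v 3.917 -3.078 4.03
v 3.198 -2.149 2.867
v 4.115 -3.08 3.842
v 3.423 -2.065 2.736
v 4.339 -2.996 3.711
f 1 38 17
f 38 12 41
f 17 41 6
f 38 41 17
f 1 17 13
f 17 6 18
f 13 18 2
f 17 18 13
f 1 13 22
f 13 2 23
f 22 23 8
f 13 23 22
f 1 22 34
f 22 8 37
f 34 37 11
f 22 37 34
f 1 34 38
f 34 11 42
f 38 42 12
f 34 42 38
f 2 18 29
f 18 6 32
f 29 32 10
f 18 32 29
f 6 41 19
f 41 12 40
f 19 40 5
f 41 40 19
f 12 42 39
f 42 11 35
f 39 35 3
f 42 35 39
f 11 37 36
f 37 8 24
f 36 24 7
f 37 24 36
f 8 23 28
f 23 2 25
f 28 25 9
f 23 25 28
f 4 30 16
f 30 10 31
f 16 31 5
f 30 31 16
f 4 16 14
f 16 5 15
f 14 15 3
f 16 15 14
f 4 14 21
f 14 3 20
f 21 20 7
f 14 20 21
f 4 21 26
f 21 7 27
f 26 27 9
f 21 27 26
f 4 26 30
f 26 9 33
f 30 33 10
f 26 33 30
f 5 31 19
f 31 10 32
f 19 32 6
f 31 32 19
f 3 15 39
f 15 5 40
f 39 40 12
f 15 40 39
f 7 20 36
f 20 3 35
f 36 35 11
f 20 35 36
f 9 27 28
f 27 7 24
f 28 24 8
f 27 24 28
f 10 33 29
f 33 9 25
f 29 25 2
f 33 25 29
f 44 46 43
f 47 44 43
f 43 46 45
f 45 47 43
f 44 50 46
f 48 44 47
f 48 50 44
f 46 50 45
f 49 47 45
f 45 50 49
f 49 48 47
f 50 48 49
f 52 54 51
f 55 52 51
f 51 54 53
f 53 55 51
f 52 58 54
f 56 52 55
f 56 58 52
f 54 58 53
f 57 55 53
f 53 58 57
f 57 56 55
f 58 56 57
f 60 59 63
f 60 63 61
f 61 63 64
f 61 64 62
f 63 59 65
f 63 65 64
f 64 65 66
f 64 66 62
f 65 59 67
f 65 67 66
f 66 67 68
f 66 68 62
f 67 59 69
f 67 69 68
f 68 69 70
f 68 70 62
f 69 59 71
f 69 71 70
f 70 71 72
f 70 72 62
f 71 59 73
f 71 73 72
f 72 73 74
f 72 74 62
f 73 59 75
f 73 75 74
f 74 75 76
f 74 76 62
f 75 59 77
f 75 77 76
f 76 77 78
f 76 78 62
f 77 59 79
f 77 79 78
f 78 79 80
f 78 80 62
f 79 59 81
f 79 81 80
f 80 81 82
f 80 82 62
f 81 59 83
f 81 83 82
f 82 83 84
f 82 84 62
f 83 59 85
f 83 85 84
f 84 85 86
f 84 86 62
f 85 59 87
f 85 87 86
f 86 87 88
f 86 88 62
f 87 59 89
f 87 89 88
f 88 89 90
f 88 90 62
f 89 59 91
f 89 91 90
f 90 91 92
f 90 92 62
f 91 59 60
f 91 60 92
f 92 60 61
f 92 61 62



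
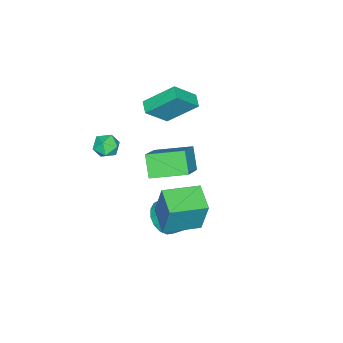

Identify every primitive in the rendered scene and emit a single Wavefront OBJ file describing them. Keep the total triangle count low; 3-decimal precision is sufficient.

v -3.945 -1.458 -3.494
v -2.243 -1.094 -2.165
v -4.741 0.454 -2.999
v -3.04 0.818 -1.669
v -3.2 -0.858 -4.611
v -1.499 -0.494 -3.281
v -3.997 1.054 -4.115
v -2.295 1.418 -2.786
v 0.967 1.727 -3.234
v 1.744 2.239 -3.697
v 1.59 3.566 -2.49
v 0.813 3.053 -2.026
v 1.337 2.404 -3.931
v 1.182 3.731 -2.723
v 0.845 2.414 -4.004
v 0.69 3.74 -2.797
v 0.381 2.267 -3.902
v 0.226 3.593 -2.694
v 0.051 1.995 -3.646
v -0.104 3.321 -2.439
v -0.069 1.662 -3.295
v -0.223 2.989 -2.088
v 0.049 1.344 -2.931
v -0.106 2.671 -1.724
v 0.377 1.114 -2.636
v 0.222 2.44 -1.429
v 0.84 1.024 -2.478
v 0.685 2.35 -1.271
v 1.332 1.095 -2.493
v 1.178 2.421 -1.285
v 1.741 1.311 -2.677
v 1.587 2.637 -1.47
v 1.973 1.622 -2.989
v 1.818 2.948 -1.782
v 1.974 1.957 -3.357
v 1.819 3.283 -2.15
v 1.026 3.323 -1.356
v 1.218 3.813 0.739
v 2.113 4.316 -1.688
v 2.306 4.806 0.407
v 2.394 1.894 -1.147
v 2.587 2.384 0.948
v 3.482 2.887 -1.479
v 3.674 3.377 0.616
v 1.917 -0.968 3.225
v 2.203 -0.533 3.774
v 2.917 -0.767 2.546
v 3.203 -0.332 3.095
v 3.137 -1.079 3.2
v 2.519 -1.203 3.619
v 2.601 -0.097 2.701
v 1.983 -0.221 3.12
v 2.625 0.006 3.45
v 2.957 -0.601 3.759
v 2.163 -0.699 2.561
v 2.495 -1.306 2.87
v -4.135 -0.922 0.108
v -4.771 0.583 1.49
v -3.516 -0.451 -0.12
v -4.153 1.054 1.261
v -3.107 -1.654 1.379
v -3.744 -0.149 2.76
v -2.489 -1.183 1.15
v -3.125 0.322 2.532
f 2 4 1
f 5 2 1
f 1 4 3
f 3 5 1
f 2 8 4
f 6 2 5
f 6 8 2
f 4 8 3
f 7 5 3
f 3 8 7
f 7 6 5
f 8 6 7
f 10 9 13
f 10 13 11
f 11 13 14
f 11 14 12
f 13 9 15
f 13 15 14
f 14 15 16
f 14 16 12
f 15 9 17
f 15 17 16
f 16 17 18
f 16 18 12
f 17 9 19
f 17 19 18
f 18 19 20
f 18 20 12
f 19 9 21
f 19 21 20
f 20 21 22
f 20 22 12
f 21 9 23
f 21 23 22
f 22 23 24
f 22 24 12
f 23 9 25
f 23 25 24
f 24 25 26
f 24 26 12
f 25 9 27
f 25 27 26
f 26 27 28
f 26 28 12
f 27 9 29
f 27 29 28
f 28 29 30
f 28 30 12
f 29 9 31
f 29 31 30
f 30 31 32
f 30 32 12
f 31 9 33
f 31 33 32
f 32 33 34
f 32 34 12
f 33 9 35
f 33 35 34
f 34 35 36
f 34 36 12
f 35 9 10
f 35 10 36
f 36 10 11
f 36 11 12
f 38 40 37
f 41 38 37
f 37 40 39
f 39 41 37
f 38 44 40
f 42 38 41
f 42 44 38
f 40 44 39
f 43 41 39
f 39 44 43
f 43 42 41
f 44 42 43
f 45 56 50
f 45 50 46
f 45 46 52
f 45 52 55
f 45 55 56
f 46 50 54
f 50 56 49
f 56 55 47
f 55 52 51
f 52 46 53
f 48 54 49
f 48 49 47
f 48 47 51
f 48 51 53
f 48 53 54
f 49 54 50
f 47 49 56
f 51 47 55
f 53 51 52
f 54 53 46
f 58 60 57
f 61 58 57
f 57 60 59
f 59 61 57
f 58 64 60
f 62 58 61
f 62 64 58
f 60 64 59
f 63 61 59
f 59 64 63
f 63 62 61
f 64 62 63



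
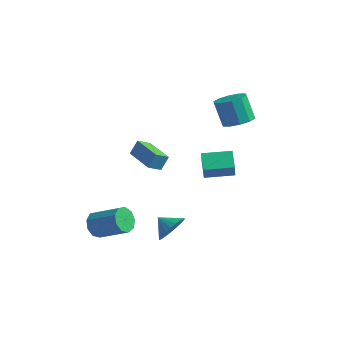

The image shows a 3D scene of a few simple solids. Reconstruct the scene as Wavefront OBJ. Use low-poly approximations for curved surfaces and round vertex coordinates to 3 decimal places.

v 1.894 -2.186 -3.823
v 2.316 -2.502 -2.937
v 0.906 -2.034 -3.297
v 2.386 -2.107 -2.921
v 2.381 -1.723 -3.041
v 2.302 -1.41 -3.281
v 2.16 -1.216 -3.603
v 1.979 -1.169 -3.958
v 1.784 -1.277 -4.293
v 1.607 -1.523 -4.556
v 1.473 -1.87 -4.708
v 1.403 -2.266 -4.724
v 1.408 -2.649 -4.604
v 1.487 -2.962 -4.364
v 1.628 -3.157 -4.042
v 1.81 -3.204 -3.687
v 2.004 -3.096 -3.352
v 2.182 -2.849 -3.089
v 2.766 -0.002 -0.54
v 2.951 -0.452 0.535
v 2.126 0.966 -0.024
v 2.311 0.516 1.051
v 4.269 0.924 -0.411
v 4.454 0.474 0.664
v 3.629 1.892 0.105
v 3.814 1.442 1.18
v -0.436 -0.683 -0.373
v -0.206 -0.183 0.485
v -2.199 0.336 -0.493
v -1.969 0.836 0.365
v 0.009 0.024 -0.905
v 0.239 0.524 -0.047
v -1.754 1.043 -1.025
v -1.524 1.543 -0.167
v -2.013 -3.917 -3.699
v -1.583 -4.306 -4.362
v 0.202 -4.172 -3.283
v -0.227 -3.783 -2.621
v -1.582 -3.709 -4.438
v 0.203 -3.575 -3.359
v -1.782 -3.209 -4.169
v 0.003 -3.075 -3.09
v -2.09 -3.041 -3.68
v -0.305 -2.907 -2.601
v -2.362 -3.282 -3.2
v -0.577 -3.148 -2.121
v -2.47 -3.821 -2.954
v -0.685 -3.687 -1.875
v -2.364 -4.404 -3.057
v -0.579 -4.27 -1.978
v -2.094 -4.76 -3.46
v -0.309 -4.626 -2.381
v -1.785 -4.721 -3.975
v -0 -4.587 -2.897
v 3.23 3.398 2.204
v 3.709 2.619 2.633
v 2.95 2.983 4.144
v 2.47 3.762 3.716
v 4.071 3.125 2.693
v 3.311 3.488 4.204
v 4.111 3.735 2.566
v 3.351 4.098 4.077
v 3.814 4.216 2.302
v 3.055 4.58 3.813
v 3.295 4.385 2
v 2.535 4.749 3.511
v 2.75 4.177 1.776
v 1.991 4.541 3.287
v 2.389 3.672 1.716
v 1.629 4.035 3.227
v 2.349 3.062 1.843
v 1.589 3.425 3.354
v 2.645 2.58 2.107
v 1.886 2.944 3.618
v 3.165 2.411 2.409
v 2.405 2.775 3.92
f 2 1 4
f 2 4 3
f 4 1 5
f 4 5 3
f 5 1 6
f 5 6 3
f 6 1 7
f 6 7 3
f 7 1 8
f 7 8 3
f 8 1 9
f 8 9 3
f 9 1 10
f 9 10 3
f 10 1 11
f 10 11 3
f 11 1 12
f 11 12 3
f 12 1 13
f 12 13 3
f 13 1 14
f 13 14 3
f 14 1 15
f 14 15 3
f 15 1 16
f 15 16 3
f 16 1 17
f 16 17 3
f 17 1 18
f 17 18 3
f 18 1 2
f 18 2 3
f 20 22 19
f 23 20 19
f 19 22 21
f 21 23 19
f 20 26 22
f 24 20 23
f 24 26 20
f 22 26 21
f 25 23 21
f 21 26 25
f 25 24 23
f 26 24 25
f 28 30 27
f 31 28 27
f 27 30 29
f 29 31 27
f 28 34 30
f 32 28 31
f 32 34 28
f 30 34 29
f 33 31 29
f 29 34 33
f 33 32 31
f 34 32 33
f 36 35 39
f 36 39 37
f 37 39 40
f 37 40 38
f 39 35 41
f 39 41 40
f 40 41 42
f 40 42 38
f 41 35 43
f 41 43 42
f 42 43 44
f 42 44 38
f 43 35 45
f 43 45 44
f 44 45 46
f 44 46 38
f 45 35 47
f 45 47 46
f 46 47 48
f 46 48 38
f 47 35 49
f 47 49 48
f 48 49 50
f 48 50 38
f 49 35 51
f 49 51 50
f 50 51 52
f 50 52 38
f 51 35 53
f 51 53 52
f 52 53 54
f 52 54 38
f 53 35 36
f 53 36 54
f 54 36 37
f 54 37 38
f 56 55 59
f 56 59 57
f 57 59 60
f 57 60 58
f 59 55 61
f 59 61 60
f 60 61 62
f 60 62 58
f 61 55 63
f 61 63 62
f 62 63 64
f 62 64 58
f 63 55 65
f 63 65 64
f 64 65 66
f 64 66 58
f 65 55 67
f 65 67 66
f 66 67 68
f 66 68 58
f 67 55 69
f 67 69 68
f 68 69 70
f 68 70 58
f 69 55 71
f 69 71 70
f 70 71 72
f 70 72 58
f 71 55 73
f 71 73 72
f 72 73 74
f 72 74 58
f 73 55 75
f 73 75 74
f 74 75 76
f 74 76 58
f 75 55 56
f 75 56 76
f 76 56 57
f 76 57 58

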